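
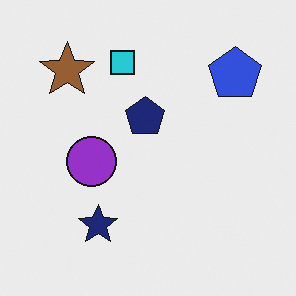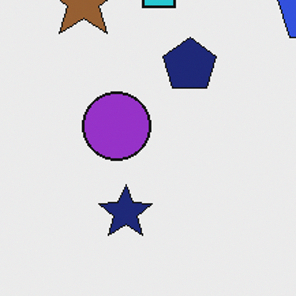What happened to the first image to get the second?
This is the original image cropped to a modestly smaller region and rescaled.

The visible shapes are larger and the field of view is narrower; shapes near the original edges may be partly or wholly outside the frame — a crop-and-rescale.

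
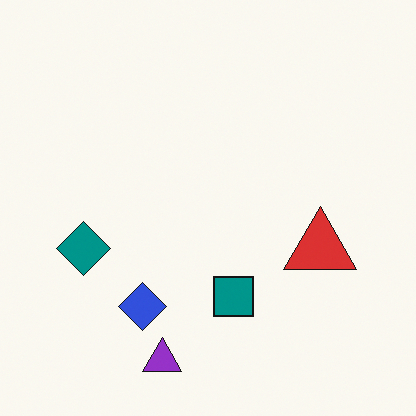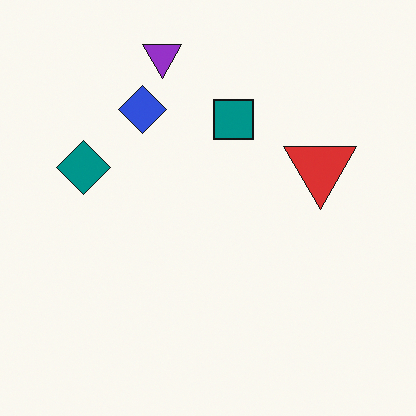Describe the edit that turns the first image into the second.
The image was flipped vertically (top ↔ bottom).

The purple triangle is in the bottom of the first image and the top of the second — shapes on opposite sides of the horizontal midline have swapped in a mirror flip.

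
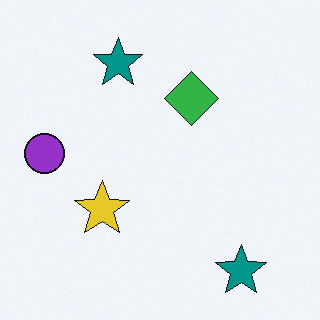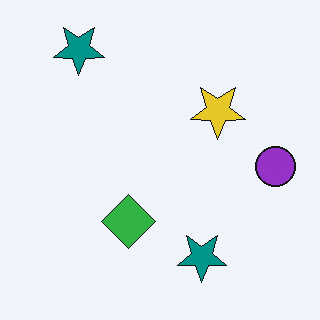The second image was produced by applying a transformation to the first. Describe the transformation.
The second image is the first rotated 180°.

The purple circle sits in the left of the first image and the right of the second — consistent with a whole-image 180° rotation.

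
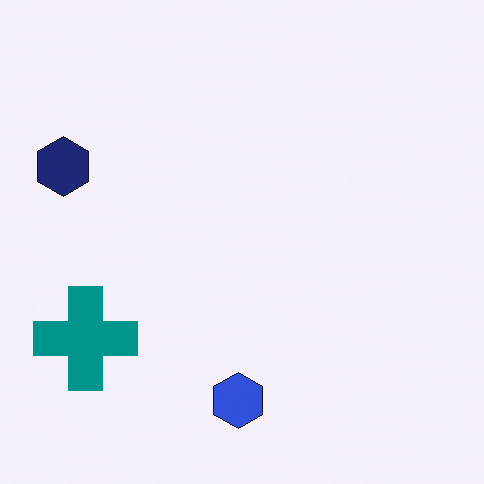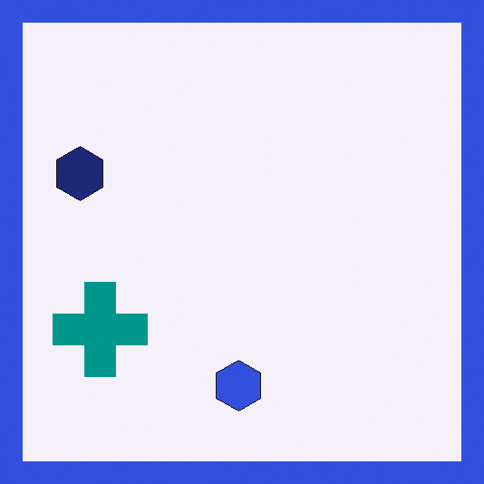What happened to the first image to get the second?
The second image is the first framed with a blue border.

A solid blue frame runs around the edge of the second image, with the content slightly shrunk inside it.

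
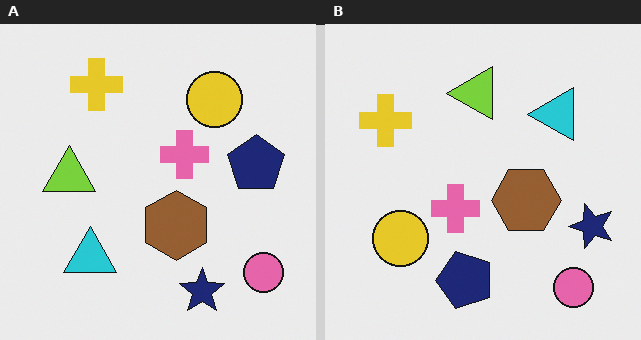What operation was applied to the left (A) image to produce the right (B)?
Transposed (reflected across the top-left ↔ bottom-right diagonal).

Shapes have swapped their row and column positions — what was in the top-right is now in the bottom-left — a diagonal reflection.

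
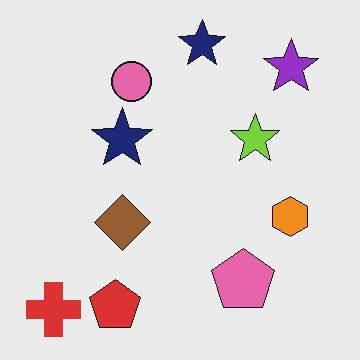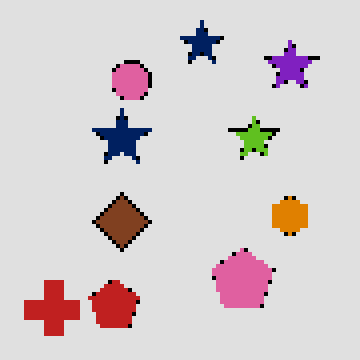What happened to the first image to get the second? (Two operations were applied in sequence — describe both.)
The second image is the first posterized to a reduced palette, then lightly pixelated (a mild mosaic effect).

Each flat color has snapped to a coarser quantized level — most visibly, the near-white background has dropped to a flat grey. Shapes are reduced to large square blocks; fine edges and outlines are lost — a downscale-then-upscale (mosaic) effect.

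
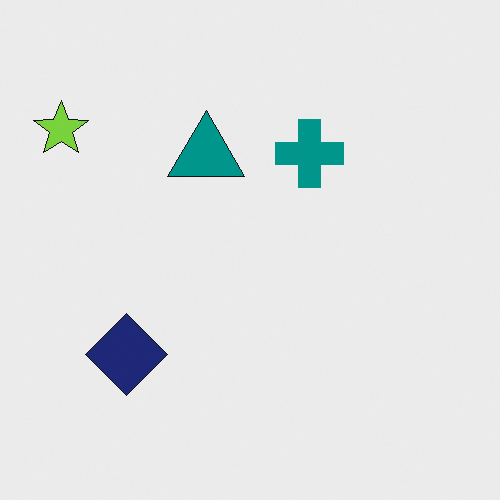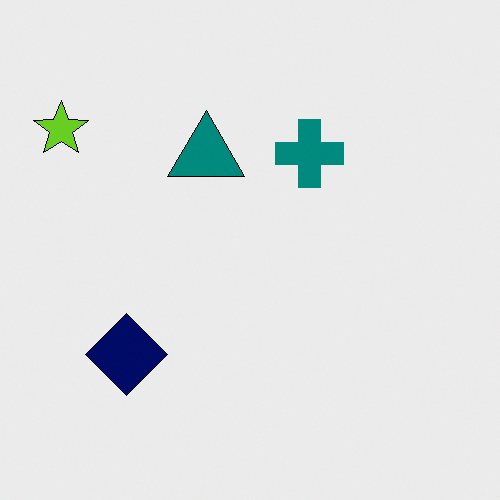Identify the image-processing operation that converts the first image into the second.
The image was given slightly increased contrast.

Tones are pushed away from mid-grey across the whole image — a global contrast change.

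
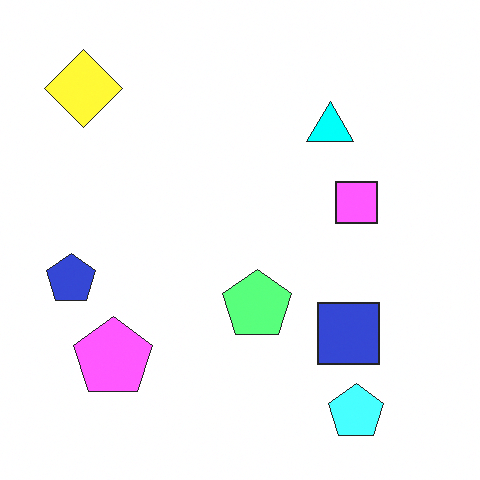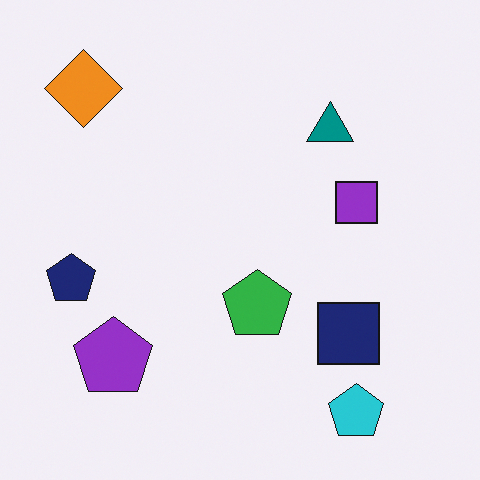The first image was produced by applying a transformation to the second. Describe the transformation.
The image was noticeably brightened.

Every pixel — background and shapes alike — is uniformly brightened.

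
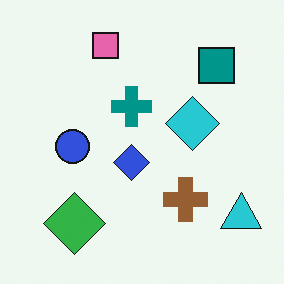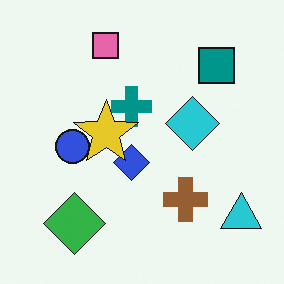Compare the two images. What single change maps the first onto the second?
This is the original image overlaid with an additional yellow star.

A yellow star appears in the second image that is absent from the first.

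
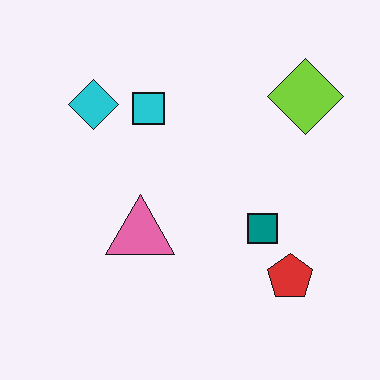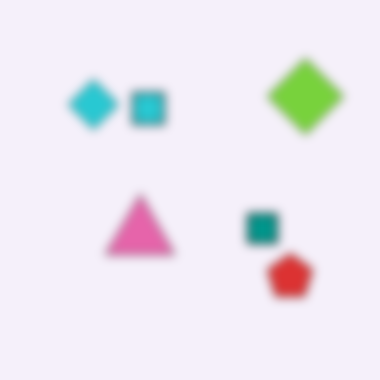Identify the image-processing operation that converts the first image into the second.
Strongly gaussian-blurred.

Shape edges and outlines are uniformly softened across the whole image.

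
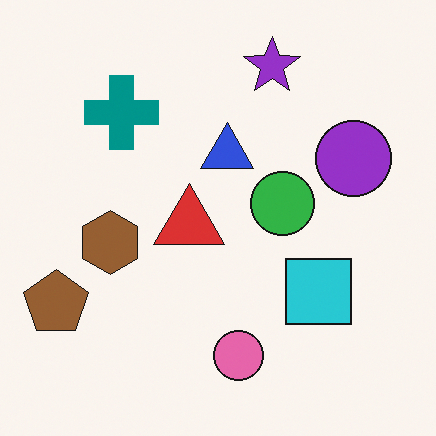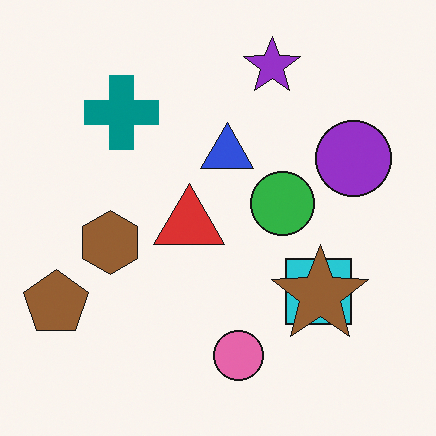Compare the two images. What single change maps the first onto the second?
The transformation is: overlaid with an additional brown star.

A brown star appears in the second image that is absent from the first.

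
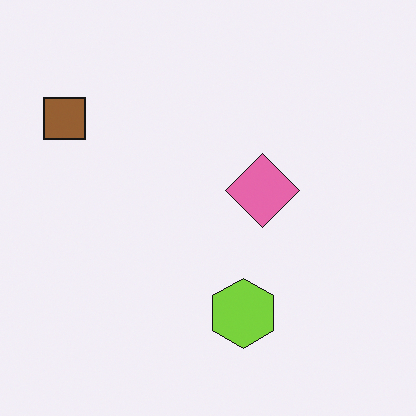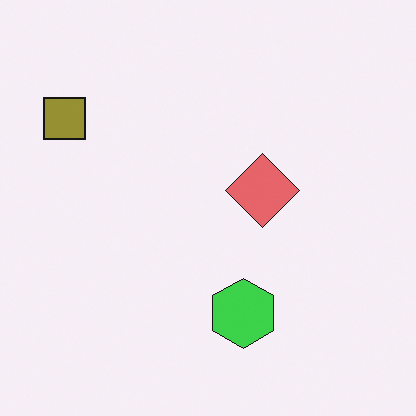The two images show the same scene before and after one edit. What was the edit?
Hue-shifted by a small amount.

Every shape's color has rotated by the same amount around the hue wheel — a uniform hue shift.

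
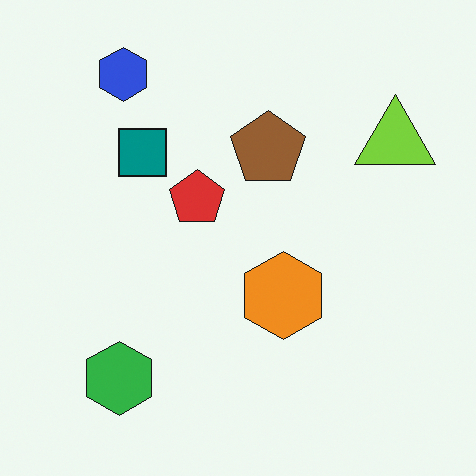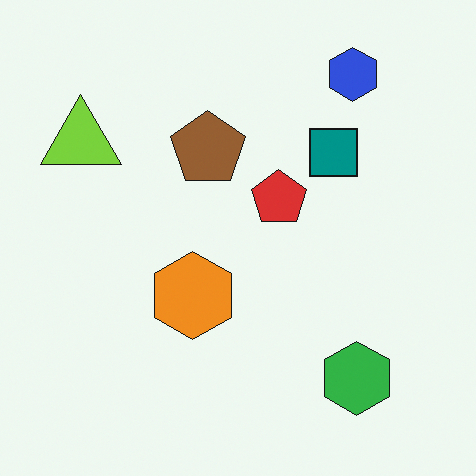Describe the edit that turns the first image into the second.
This is the original image flipped horizontally (left ↔ right).

The lime triangle is in the top-right of the first image and the top-left of the second — shapes on opposite sides of the vertical midline have swapped in a mirror flip.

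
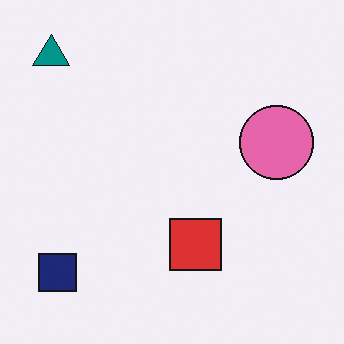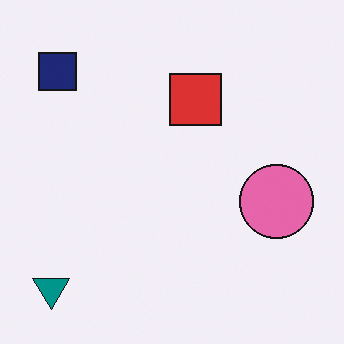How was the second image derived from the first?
Flipped vertically (top ↔ bottom).

The teal triangle is in the top-left of the first image and the bottom-left of the second — shapes on opposite sides of the horizontal midline have swapped in a mirror flip.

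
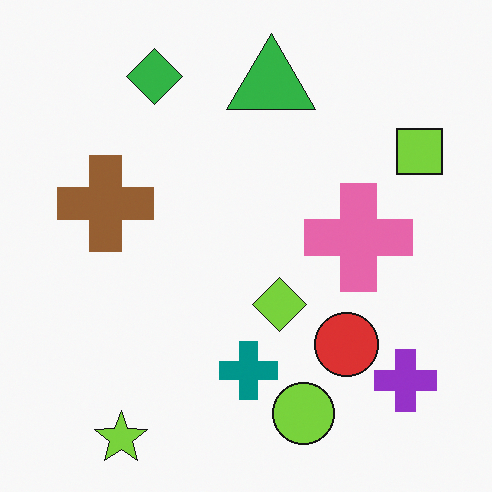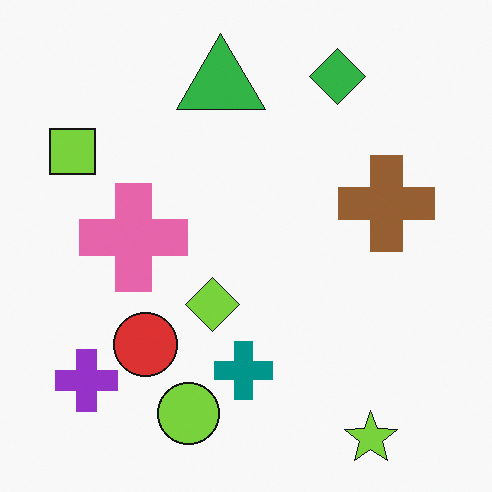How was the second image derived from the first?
This is the original image flipped horizontally (left ↔ right).

The lime square is in the top-right of the first image and the top-left of the second — shapes on opposite sides of the vertical midline have swapped in a mirror flip.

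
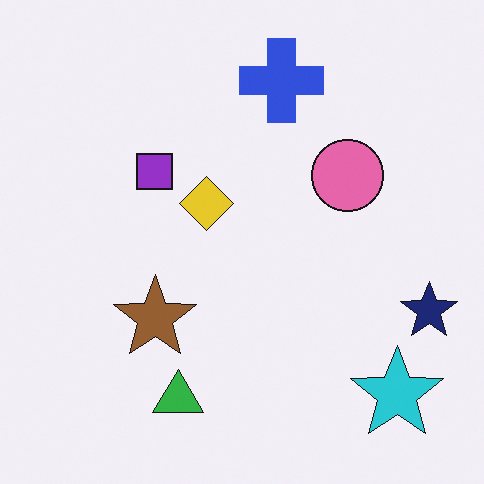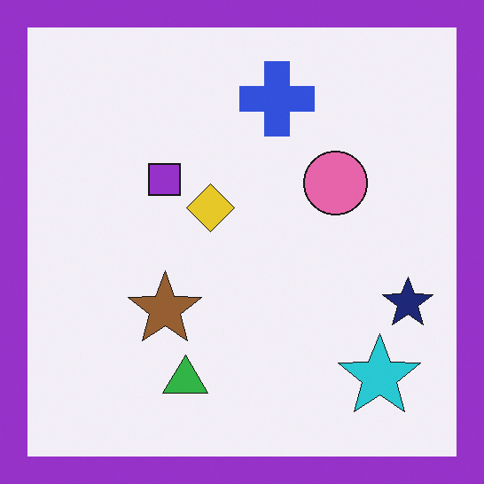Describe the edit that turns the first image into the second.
The transformation is: framed with a purple border.

A solid purple frame runs around the edge of the second image, with the content slightly shrunk inside it.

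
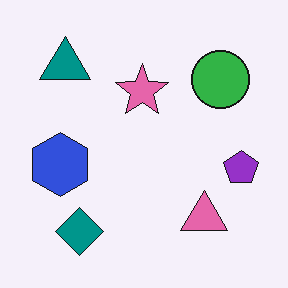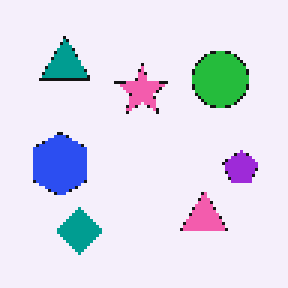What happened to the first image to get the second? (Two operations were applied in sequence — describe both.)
Slightly oversaturated, then mildly pixelated.

All colors are more vivid — a global saturation change. Shapes are reduced to large square blocks; fine edges and outlines are lost — a downscale-then-upscale (mosaic) effect.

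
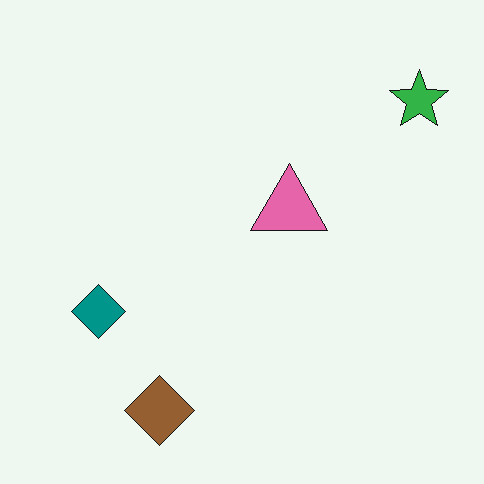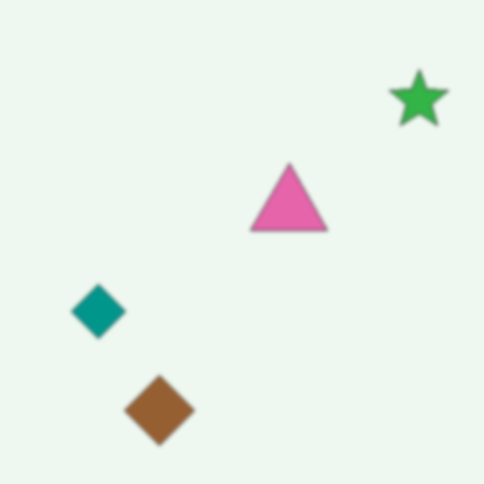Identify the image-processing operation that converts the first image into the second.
Lightly blurred.

Shape edges and outlines are uniformly softened across the whole image.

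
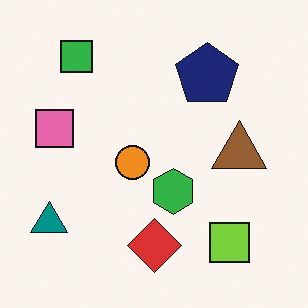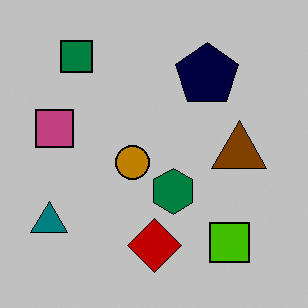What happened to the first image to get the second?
The image was heavily posterized to just a handful of flat colors.

Each flat color has snapped to a coarser quantized level — most visibly, the near-white background has dropped to a flat grey.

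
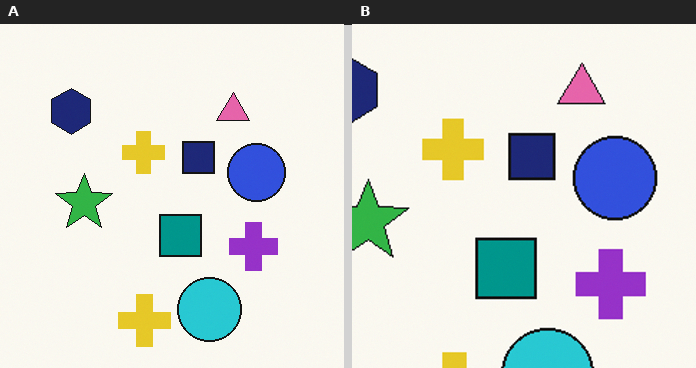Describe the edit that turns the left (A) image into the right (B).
It was cropped to a modestly smaller region and rescaled.

The visible shapes are larger and the field of view is narrower; shapes near the original edges may be partly or wholly outside the frame — a crop-and-rescale.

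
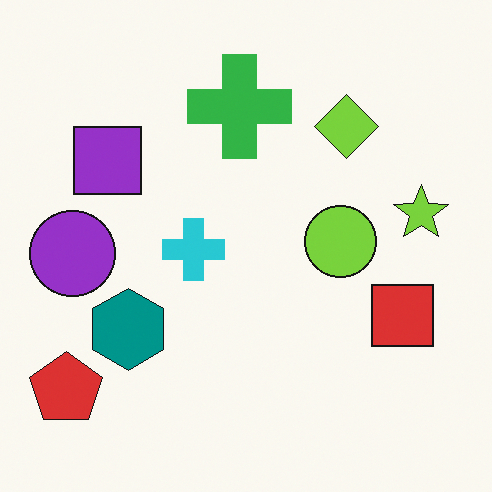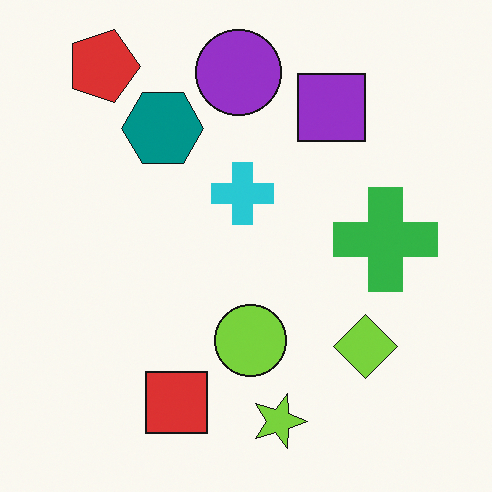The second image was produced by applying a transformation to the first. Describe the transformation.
The transformation is: rotated 90° clockwise.

The red pentagon sits in the bottom-left of the first image and the top-left of the second — consistent with a whole-image 90° clockwise rotation.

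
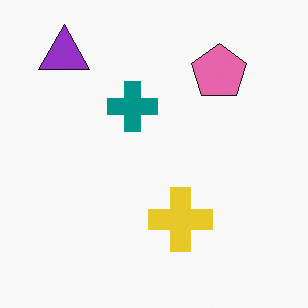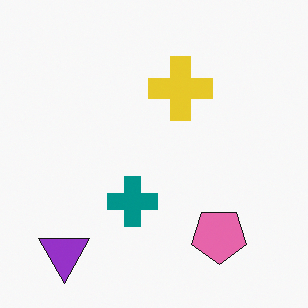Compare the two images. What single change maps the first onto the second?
The image was flipped vertically (top ↔ bottom).

The purple triangle is in the top-left of the first image and the bottom-left of the second — shapes on opposite sides of the horizontal midline have swapped in a mirror flip.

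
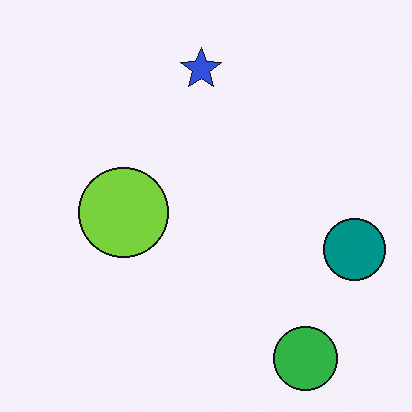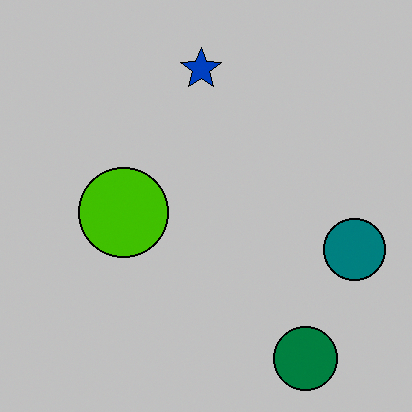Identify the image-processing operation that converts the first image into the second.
The second image is the first aggressively posterized.

Each flat color has snapped to a coarser quantized level — most visibly, the near-white background has dropped to a flat grey.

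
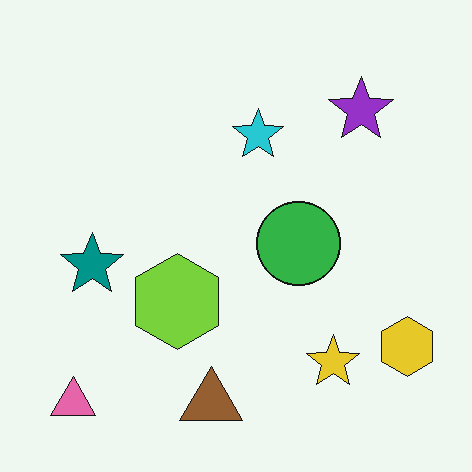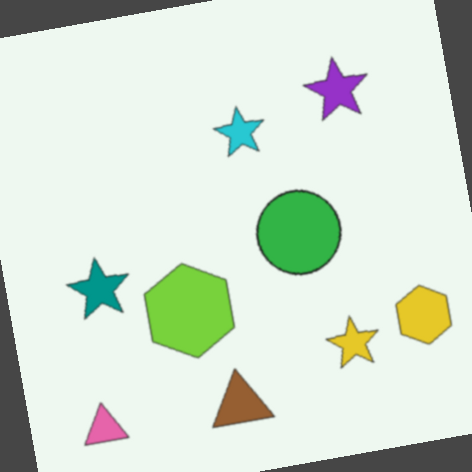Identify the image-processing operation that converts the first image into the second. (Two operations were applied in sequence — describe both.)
The image was slightly softened, then rotated counter-clockwise by a small amount.

Shape edges and outlines are uniformly softened across the whole image. Every shape is tilted by the same angle and the image corners show triangular fill wedges — a whole-image rotation by a non-right angle.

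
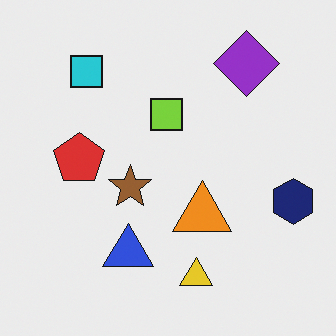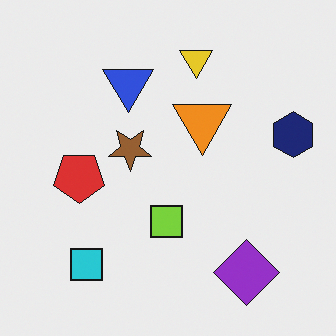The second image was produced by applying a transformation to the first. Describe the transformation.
It was flipped vertically (top ↔ bottom).

The yellow triangle is in the bottom of the first image and the top of the second — shapes on opposite sides of the horizontal midline have swapped in a mirror flip.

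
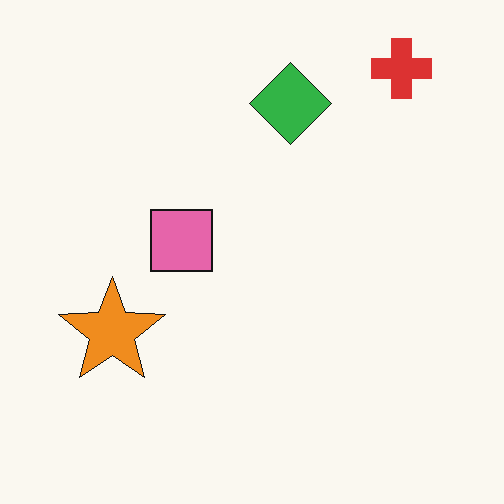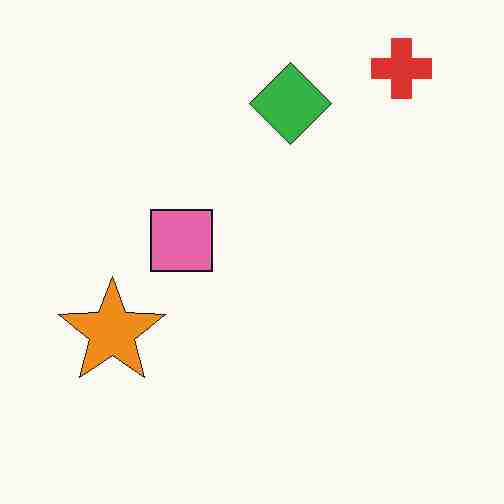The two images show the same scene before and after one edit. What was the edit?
The second image is the first heavily JPEG-compressed with obvious blocking artifacts.

Blocky 8×8 compression artifacts appear around shape edges and the flat background shows ringing — characteristic JPEG degradation.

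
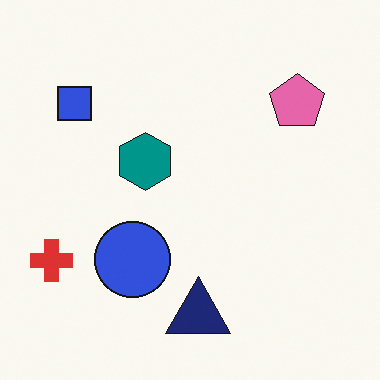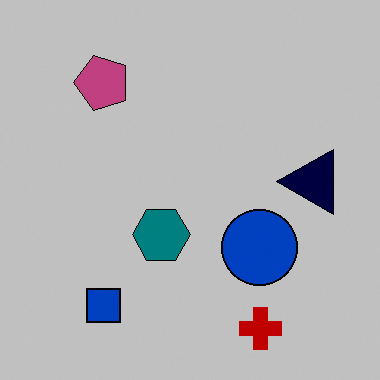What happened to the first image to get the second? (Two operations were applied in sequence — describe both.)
The transformation is: heavily posterized to just a handful of flat colors, then rotated 90° counter-clockwise.

Each flat color has snapped to a coarser quantized level — most visibly, the near-white background has dropped to a flat grey. The red cross sits in the bottom-left of the first image and the bottom-right of the second — consistent with a whole-image 90° counter-clockwise rotation.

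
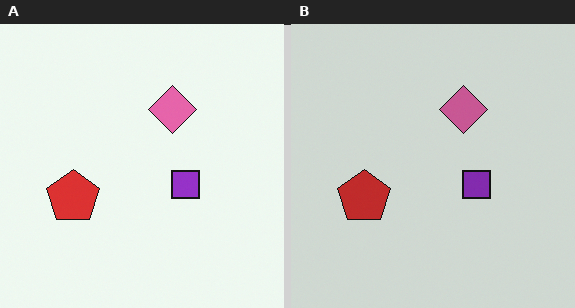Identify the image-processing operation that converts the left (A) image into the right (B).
Slightly darkened.

Every pixel — background and shapes alike — is uniformly darkened.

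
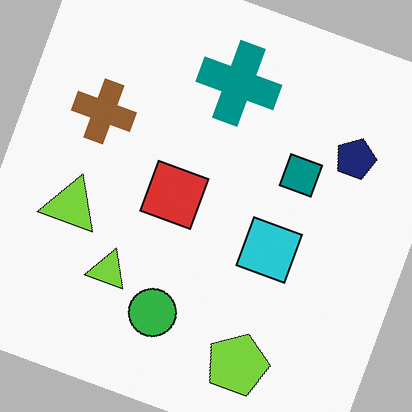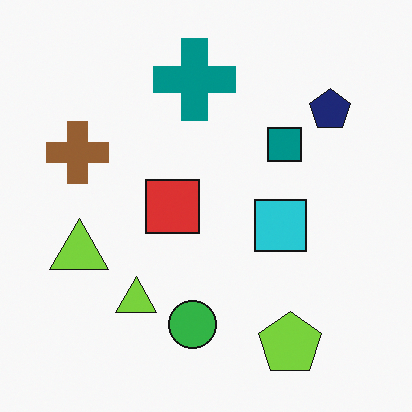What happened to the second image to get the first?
It was rotated clockwise by a clearly visible amount.

Every shape is tilted by the same angle and the image corners show triangular fill wedges — a whole-image rotation by a non-right angle.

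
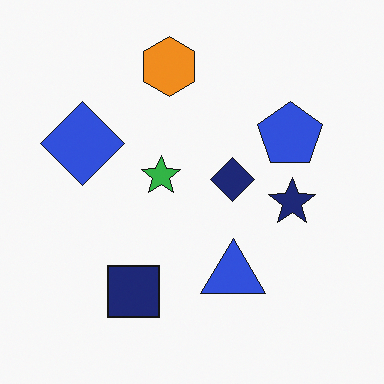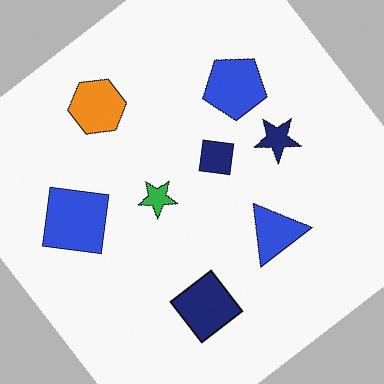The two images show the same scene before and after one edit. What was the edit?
This is the original image rotated counter-clockwise by a large amount — several tens of degrees.

Every shape is tilted by the same angle and the image corners show triangular fill wedges — a whole-image rotation by a non-right angle.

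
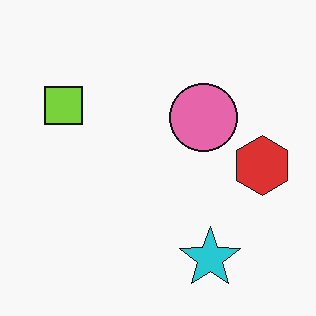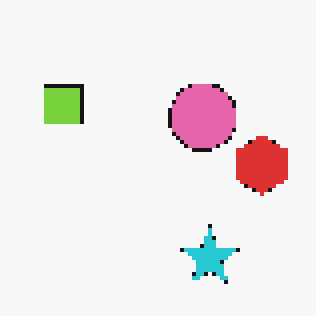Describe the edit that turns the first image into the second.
This is the original image lightly pixelated (a mild mosaic effect).

Shapes are reduced to large square blocks; fine edges and outlines are lost — a downscale-then-upscale (mosaic) effect.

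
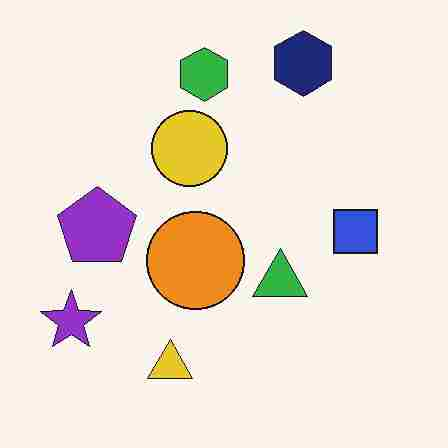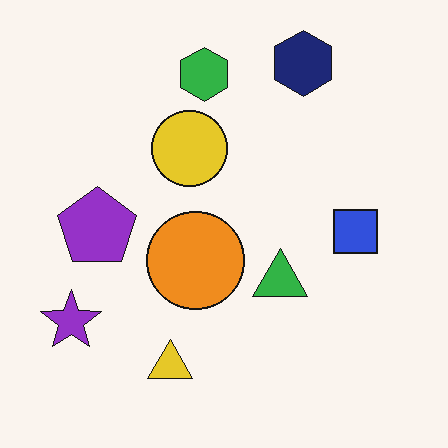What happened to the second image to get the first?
The first image is the second heavily JPEG-compressed with obvious blocking artifacts.

Blocky 8×8 compression artifacts appear around shape edges and the flat background shows ringing — characteristic JPEG degradation.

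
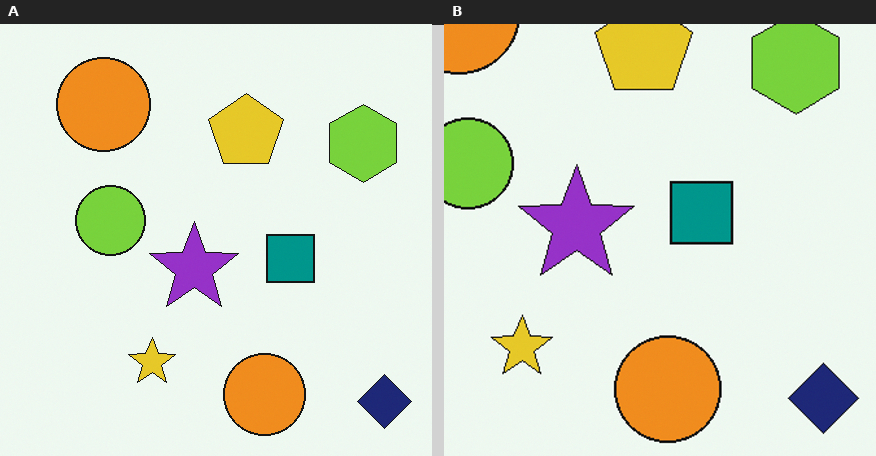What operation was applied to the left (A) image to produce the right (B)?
Cropped to a modestly smaller region and rescaled.

The visible shapes are larger and the field of view is narrower; shapes near the original edges may be partly or wholly outside the frame — a crop-and-rescale.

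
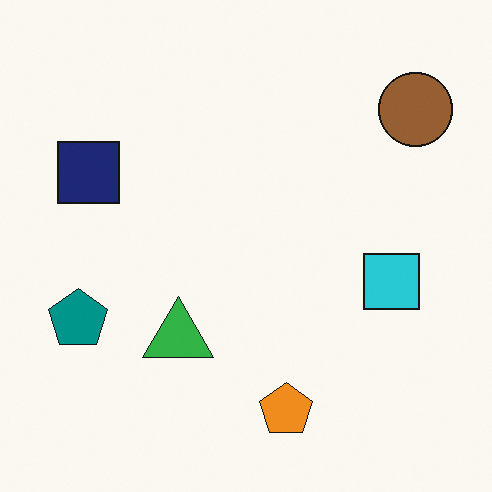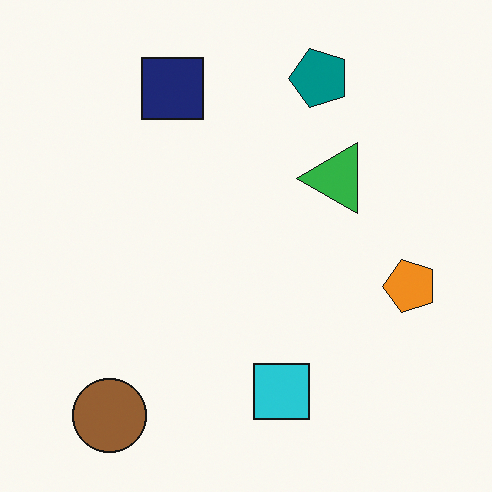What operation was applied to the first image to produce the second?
It was transposed (reflected across the top-left ↔ bottom-right diagonal).

Shapes have swapped their row and column positions — what was in the top-right is now in the bottom-left — a diagonal reflection.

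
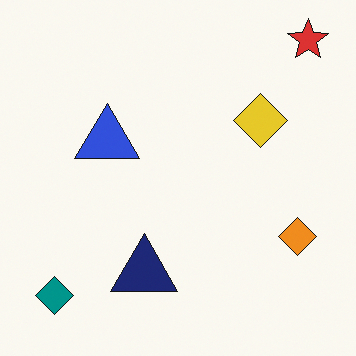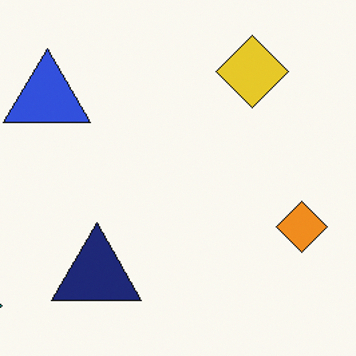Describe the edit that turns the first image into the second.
It was cropped to a modestly smaller region and rescaled.

The visible shapes are larger and the field of view is narrower; shapes near the original edges may be partly or wholly outside the frame — a crop-and-rescale.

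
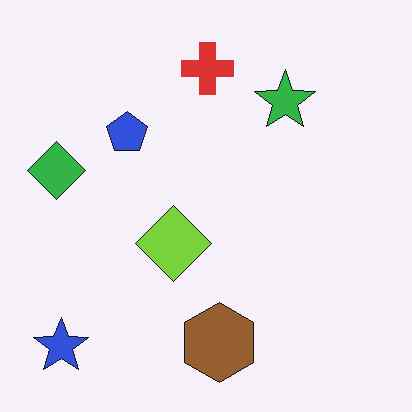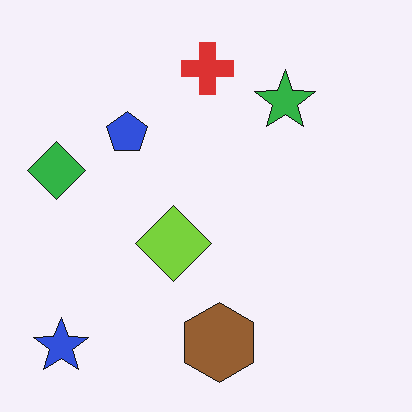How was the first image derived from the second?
The first image is the second JPEG-compressed with visible artifacts.

Blocky 8×8 compression artifacts appear around shape edges and the flat background shows ringing — characteristic JPEG degradation.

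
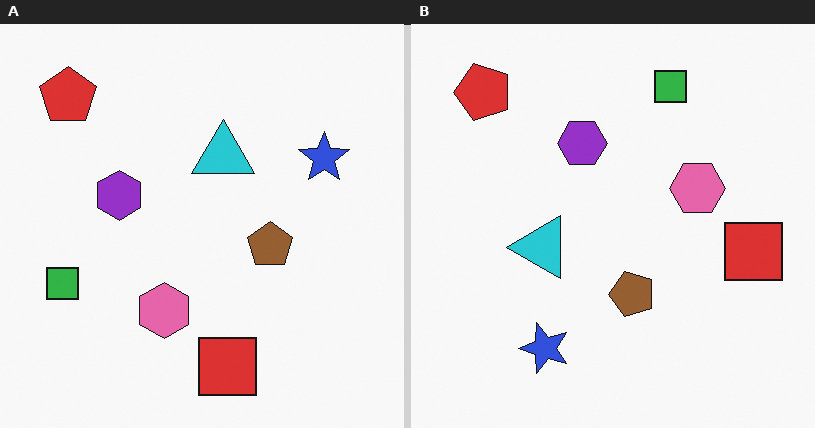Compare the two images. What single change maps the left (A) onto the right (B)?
This is the original image transposed (reflected across the top-left ↔ bottom-right diagonal).

Shapes have swapped their row and column positions — what was in the top-right is now in the bottom-left — a diagonal reflection.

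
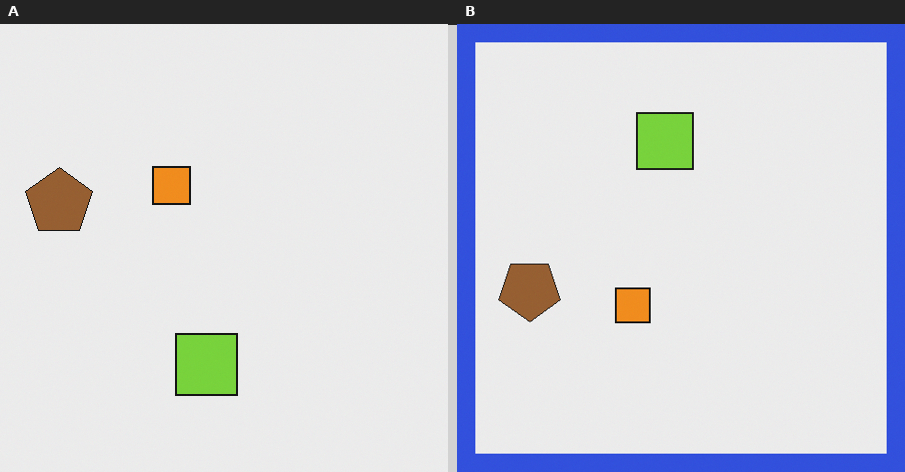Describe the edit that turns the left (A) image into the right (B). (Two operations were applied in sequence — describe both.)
The transformation is: flipped vertically (top ↔ bottom), then framed with a blue border.

The lime square is in the bottom of the left (A) image and the top of the right (B) — shapes on opposite sides of the horizontal midline have swapped in a mirror flip. A solid blue frame runs around the edge of the right (B) image, with the content slightly shrunk inside it.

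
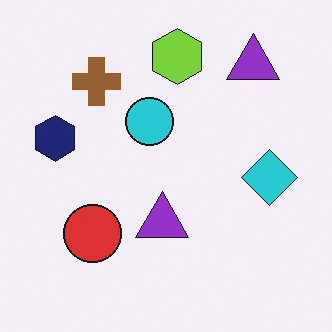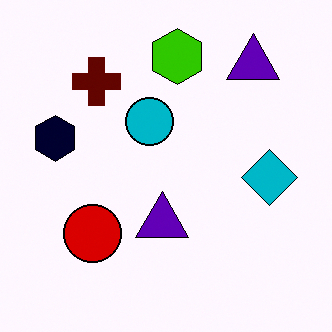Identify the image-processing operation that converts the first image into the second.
The image was boosted in contrast.

Tones are pushed away from mid-grey across the whole image — a global contrast change.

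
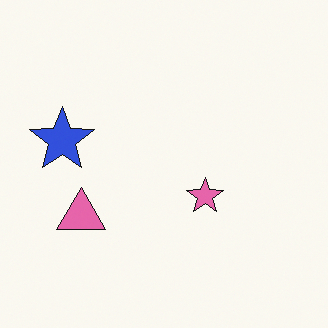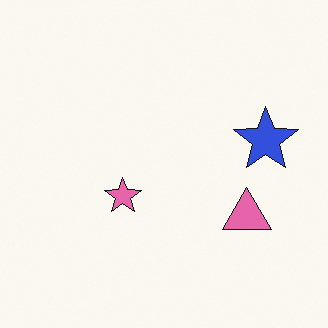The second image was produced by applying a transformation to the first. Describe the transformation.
Flipped horizontally (left ↔ right).

The blue star is in the left of the first image and the right of the second — shapes on opposite sides of the vertical midline have swapped in a mirror flip.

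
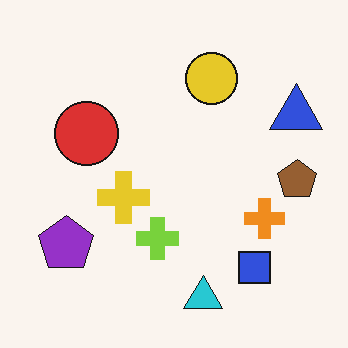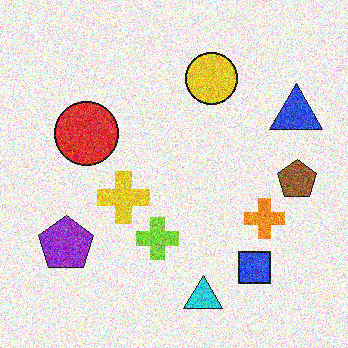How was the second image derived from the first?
This is the original image degraded with a thick layer of grain.

Random speckle covers the whole image, including the flat background.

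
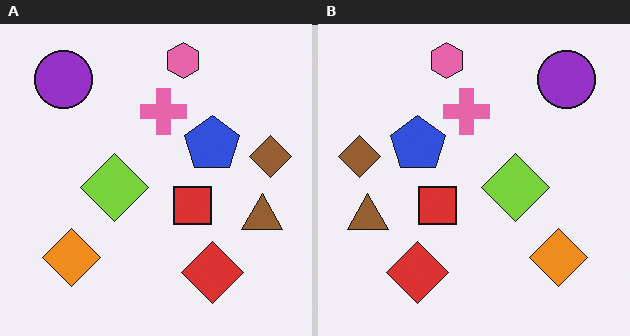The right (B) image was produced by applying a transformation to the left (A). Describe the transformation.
This is the original image flipped horizontally (left ↔ right).

The brown diamond is in the right of the left (A) image and the left of the right (B) — shapes on opposite sides of the vertical midline have swapped in a mirror flip.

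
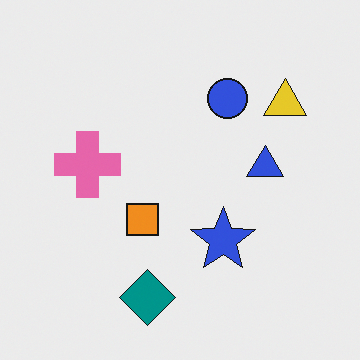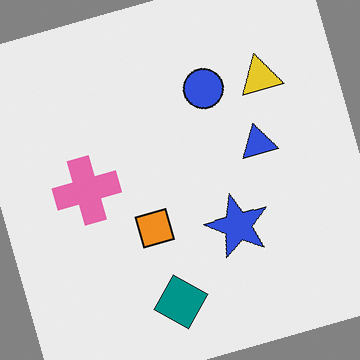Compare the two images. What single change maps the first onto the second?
The second image is the first rotated counter-clockwise by a moderate amount.

Every shape is tilted by the same angle and the image corners show triangular fill wedges — a whole-image rotation by a non-right angle.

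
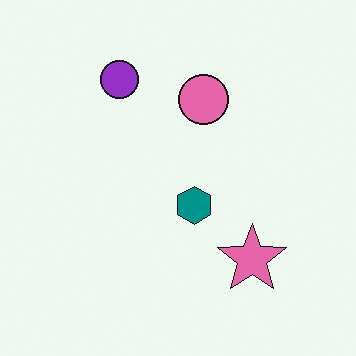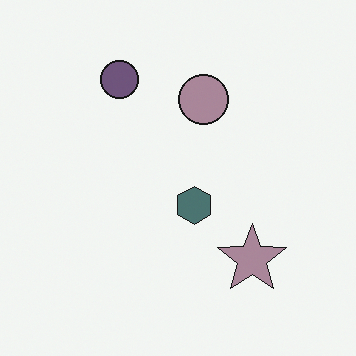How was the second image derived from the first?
This is the original image heavily desaturated.

All colors are more muted and greyish — a global saturation change.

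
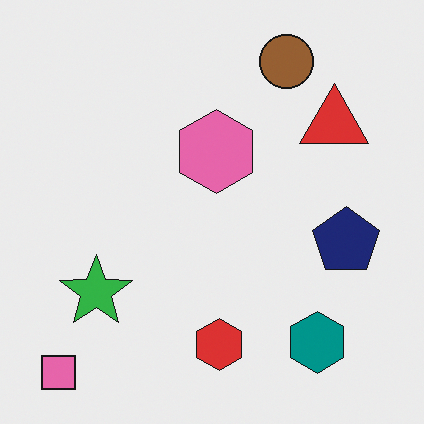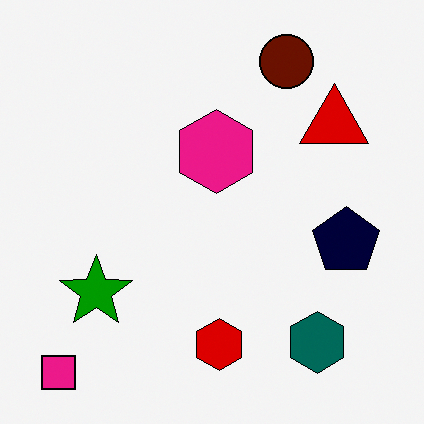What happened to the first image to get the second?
Boosted in contrast.

Tones are pushed away from mid-grey across the whole image — a global contrast change.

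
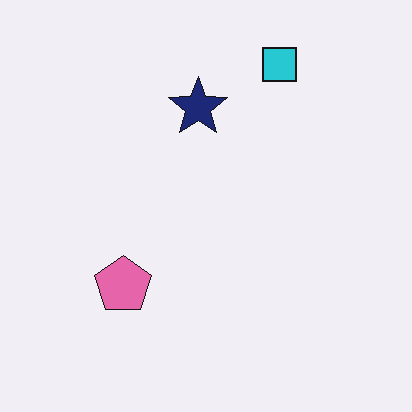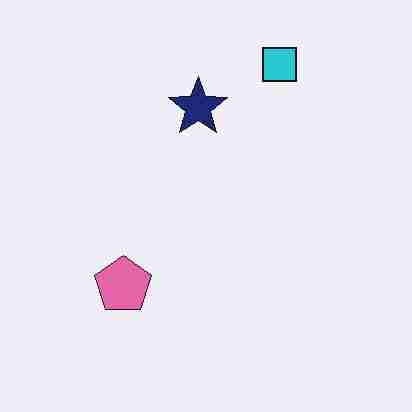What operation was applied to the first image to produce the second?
The second image is the first heavily JPEG-compressed with obvious blocking artifacts.

Blocky 8×8 compression artifacts appear around shape edges and the flat background shows ringing — characteristic JPEG degradation.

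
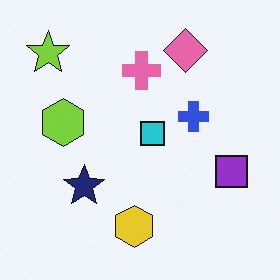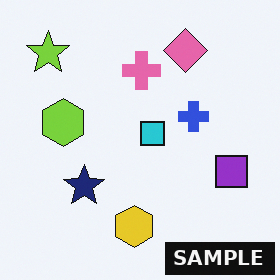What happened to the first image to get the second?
The transformation is: watermarked with the text "SAMPLE" in the lower-right corner.

A dark label reading "SAMPLE" appears in the lower-right corner.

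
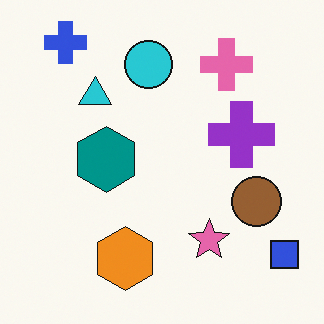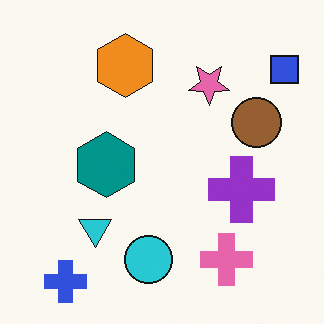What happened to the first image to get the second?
The transformation is: flipped vertically (top ↔ bottom).

The blue cross is in the top-left of the first image and the bottom-left of the second — shapes on opposite sides of the horizontal midline have swapped in a mirror flip.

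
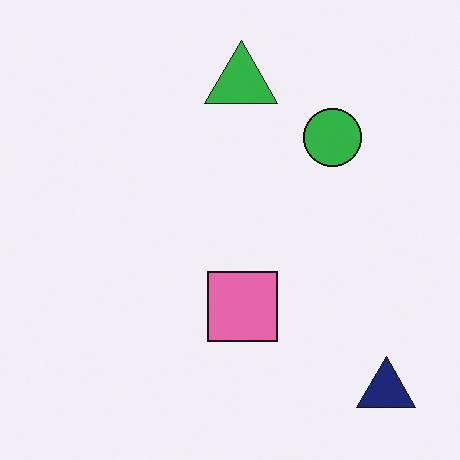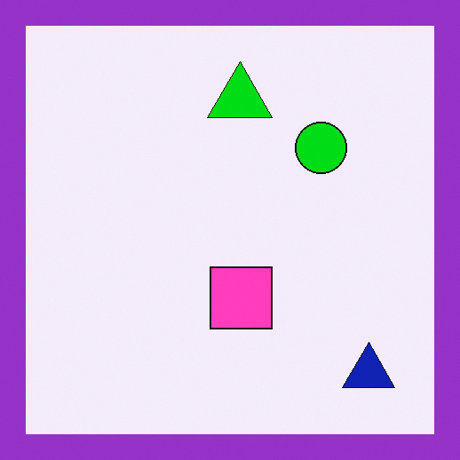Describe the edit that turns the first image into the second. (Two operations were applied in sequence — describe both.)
The image was heavily oversaturated, then framed with a purple border.

All colors are more vivid — a global saturation change. A solid purple frame runs around the edge of the second image, with the content slightly shrunk inside it.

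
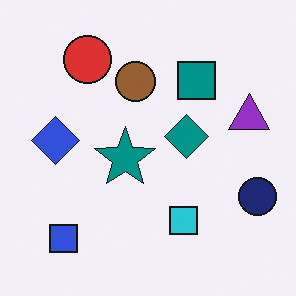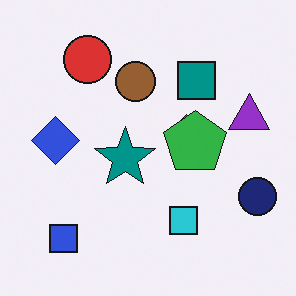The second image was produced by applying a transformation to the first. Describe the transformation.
The second image is the first overlaid with an additional green pentagon.

A green pentagon appears in the second image that is absent from the first.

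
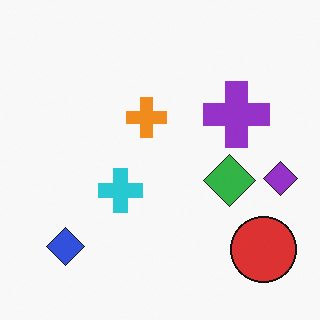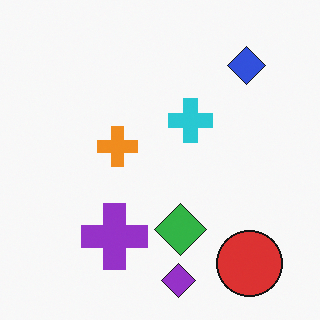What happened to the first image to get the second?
The image was transposed (reflected across the top-left ↔ bottom-right diagonal).

Shapes have swapped their row and column positions — what was in the top-right is now in the bottom-left — a diagonal reflection.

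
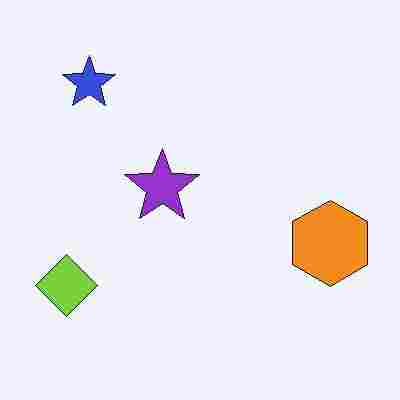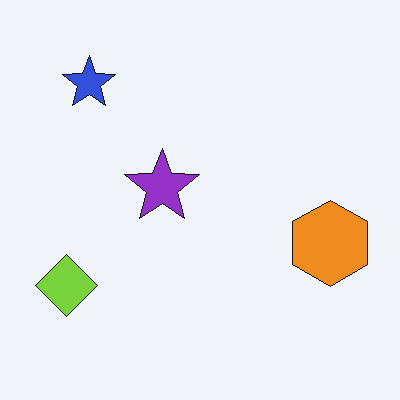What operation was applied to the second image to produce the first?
The first image is the second heavily JPEG-compressed with obvious blocking artifacts.

Blocky 8×8 compression artifacts appear around shape edges and the flat background shows ringing — characteristic JPEG degradation.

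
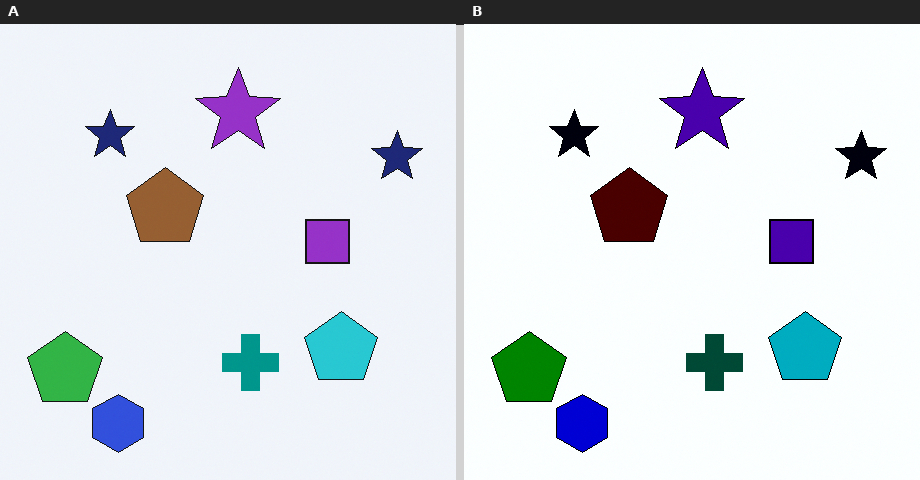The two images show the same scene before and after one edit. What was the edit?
The transformation is: given much higher contrast.

Tones are pushed away from mid-grey across the whole image — a global contrast change.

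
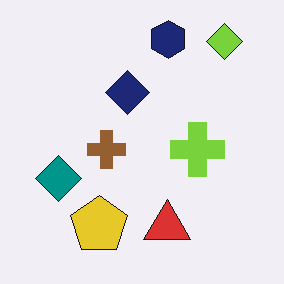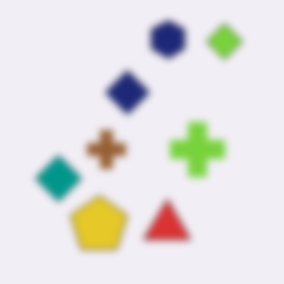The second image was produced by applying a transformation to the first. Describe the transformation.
The image was moderately blurred.

Shape edges and outlines are uniformly softened across the whole image.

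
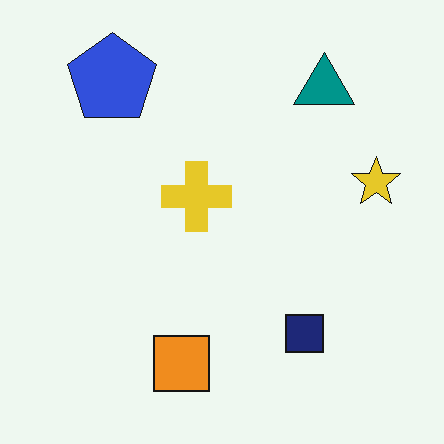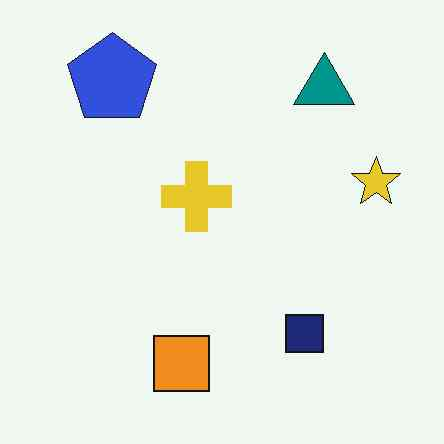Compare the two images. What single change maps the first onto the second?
The second image is the first JPEG-compressed with visible artifacts.

Blocky 8×8 compression artifacts appear around shape edges and the flat background shows ringing — characteristic JPEG degradation.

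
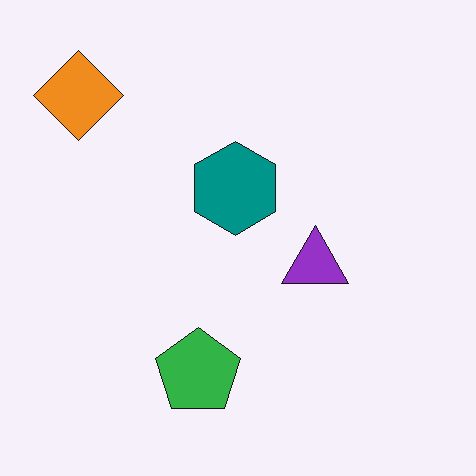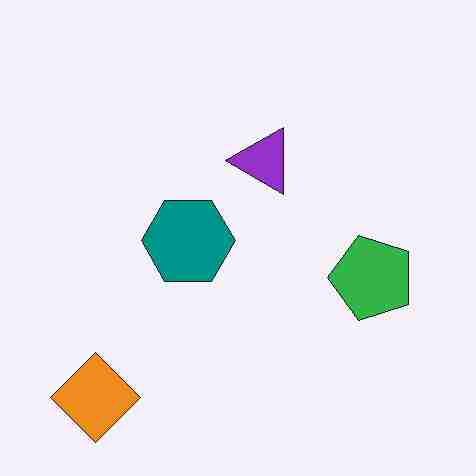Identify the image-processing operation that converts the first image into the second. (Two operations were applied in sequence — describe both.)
This is the original image rotated 90° counter-clockwise, then degraded with heavy JPEG compression.

The orange diamond sits in the top-left of the first image and the bottom-left of the second — consistent with a whole-image 90° counter-clockwise rotation. Blocky 8×8 compression artifacts appear around shape edges and the flat background shows ringing — characteristic JPEG degradation.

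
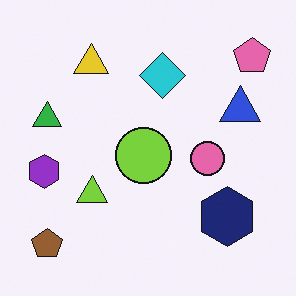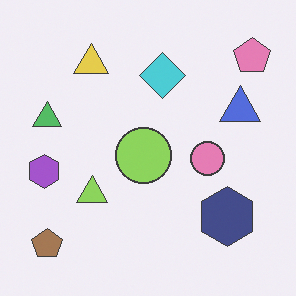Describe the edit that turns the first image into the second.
The transformation is: given slightly reduced contrast.

Tones are pushed toward mid-grey across the whole image — a global contrast change.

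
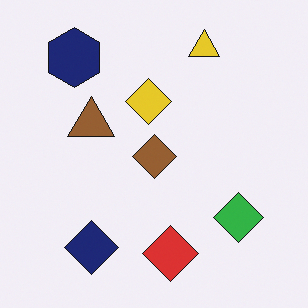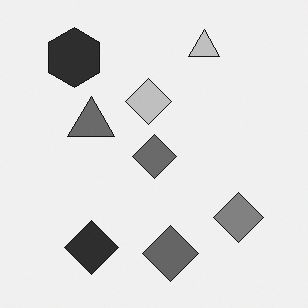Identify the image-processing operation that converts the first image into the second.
The image was converted to grayscale.

All color is removed — every shape is now a shade of grey.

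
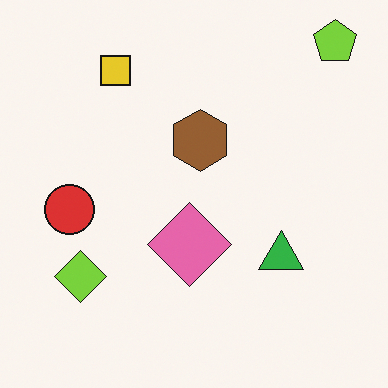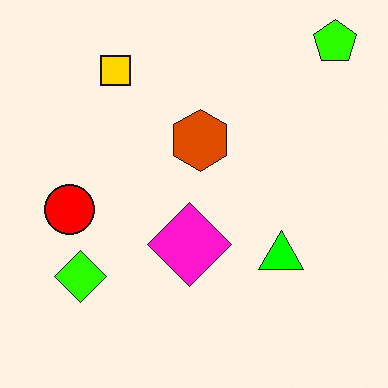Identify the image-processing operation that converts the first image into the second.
It was heavily oversaturated.

All colors are more vivid — a global saturation change.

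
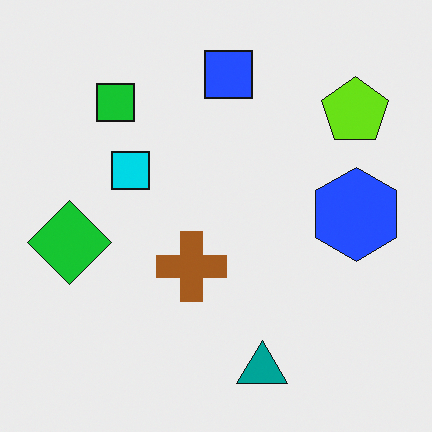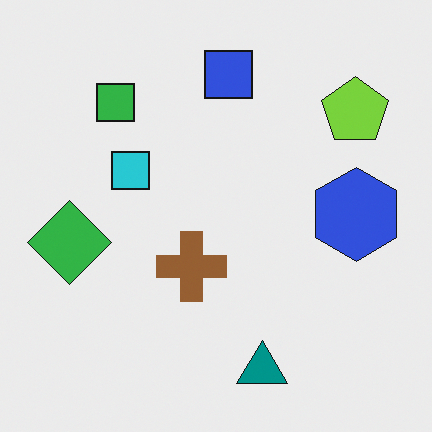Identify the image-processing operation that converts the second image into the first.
The transformation is: slightly oversaturated.

All colors are more vivid — a global saturation change.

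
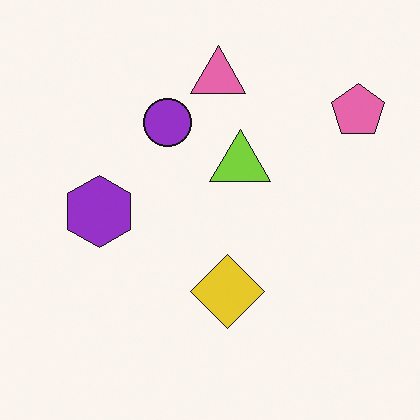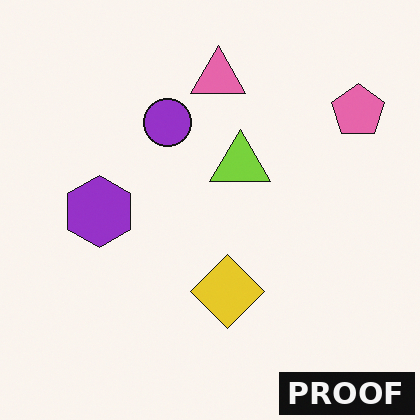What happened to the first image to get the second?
The second image is the first watermarked with the text "PROOF" in the lower-right corner.

A dark label reading "PROOF" appears in the lower-right corner.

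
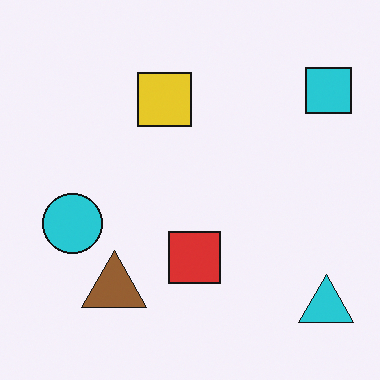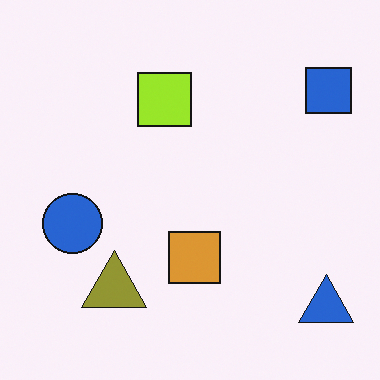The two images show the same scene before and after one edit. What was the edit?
The image was hue-shifted by a small amount.

Every shape's color has rotated by the same amount around the hue wheel — a uniform hue shift.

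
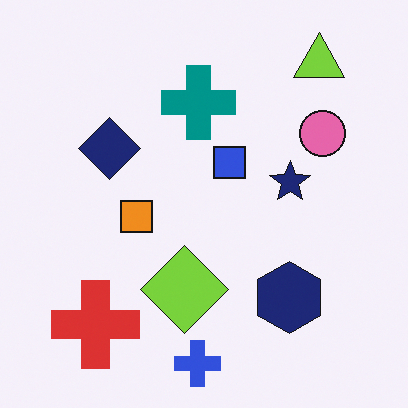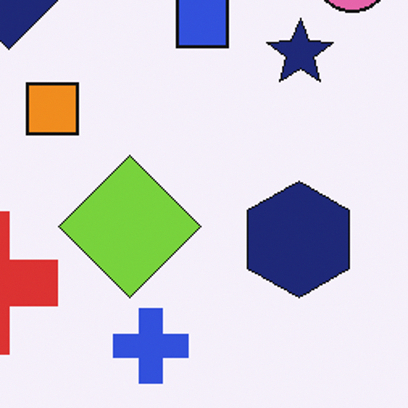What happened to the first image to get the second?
This is the original image cropped slightly and scaled back up.

The visible shapes are larger and the field of view is narrower; shapes near the original edges may be partly or wholly outside the frame — a crop-and-rescale.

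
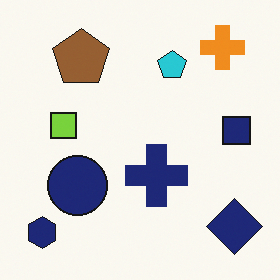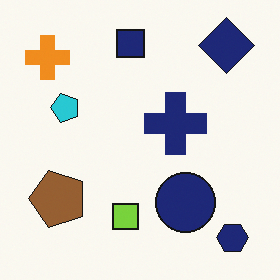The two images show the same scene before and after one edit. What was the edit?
The image was rotated 90° counter-clockwise.

The navy hexagon sits in the bottom-left of the first image and the bottom-right of the second — consistent with a whole-image 90° counter-clockwise rotation.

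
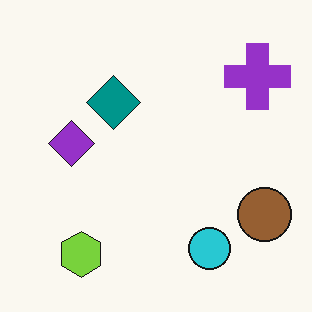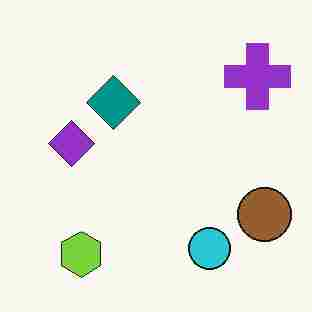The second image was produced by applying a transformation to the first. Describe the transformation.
The image was heavily JPEG-compressed with obvious blocking artifacts.

Blocky 8×8 compression artifacts appear around shape edges and the flat background shows ringing — characteristic JPEG degradation.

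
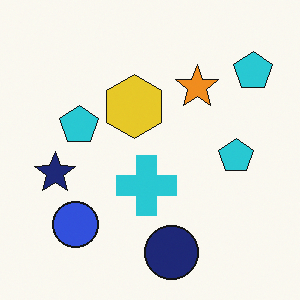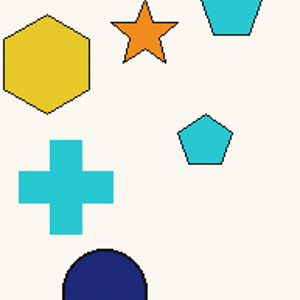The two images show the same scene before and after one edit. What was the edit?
The second image is the first cropped to a modestly smaller region and rescaled.

The visible shapes are larger and the field of view is narrower; shapes near the original edges may be partly or wholly outside the frame — a crop-and-rescale.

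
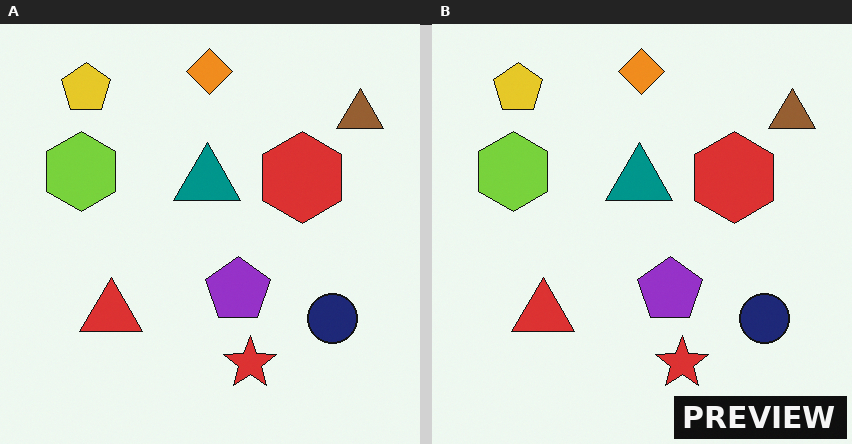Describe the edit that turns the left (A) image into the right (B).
The image was watermarked with the text "PREVIEW" in the lower-right corner.

A dark label reading "PREVIEW" appears in the lower-right corner.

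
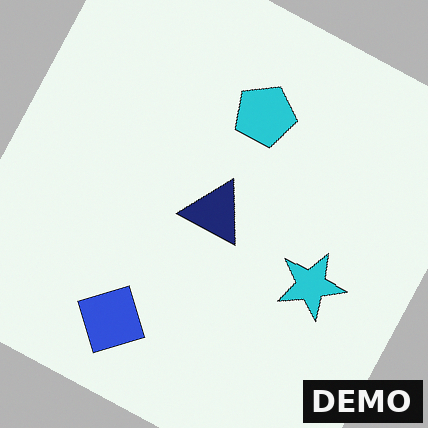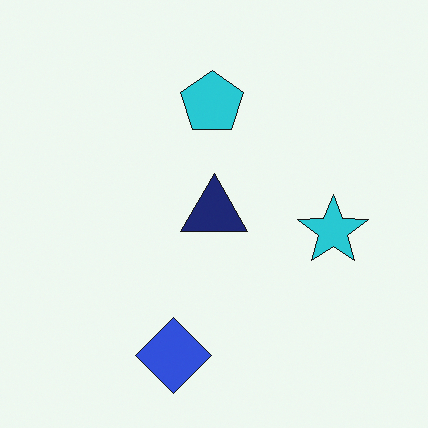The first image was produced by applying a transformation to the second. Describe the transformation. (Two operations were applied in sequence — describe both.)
Rotated clockwise by a moderate amount, then watermarked with the text "DEMO" in the lower-right corner.

Every shape is tilted by the same angle and the image corners show triangular fill wedges — a whole-image rotation by a non-right angle. A dark label reading "DEMO" appears in the lower-right corner.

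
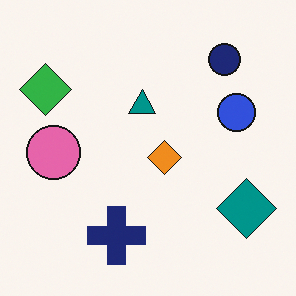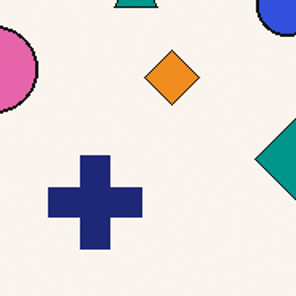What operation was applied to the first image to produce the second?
The second image is the first cropped to a modestly smaller region and rescaled.

The visible shapes are larger and the field of view is narrower; shapes near the original edges may be partly or wholly outside the frame — a crop-and-rescale.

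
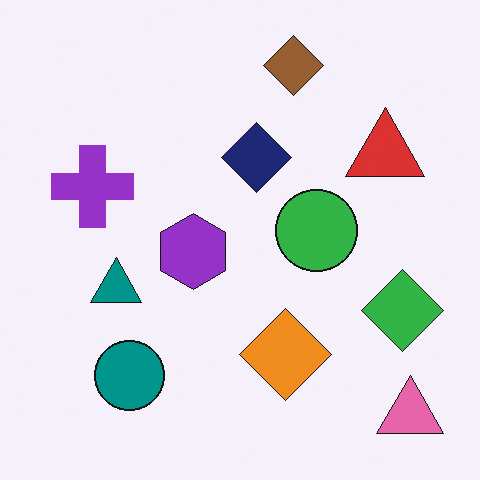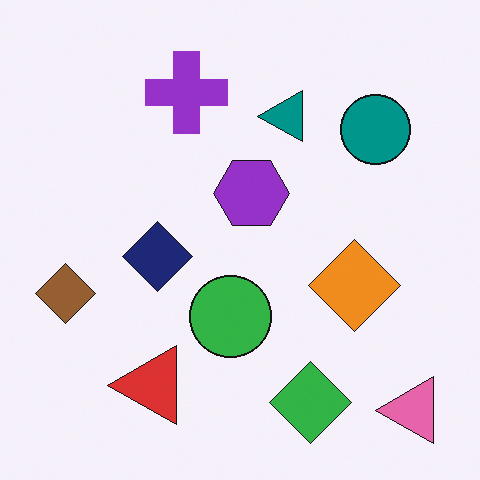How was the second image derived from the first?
Transposed (reflected across the top-left ↔ bottom-right diagonal).

Shapes have swapped their row and column positions — what was in the top-right is now in the bottom-left — a diagonal reflection.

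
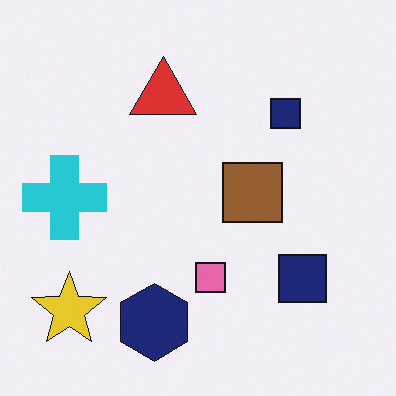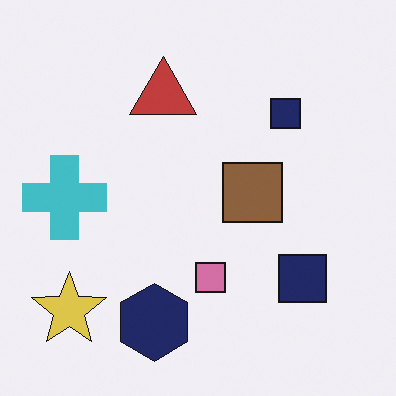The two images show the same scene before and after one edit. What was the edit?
The image was slightly desaturated.

All colors are more muted and greyish — a global saturation change.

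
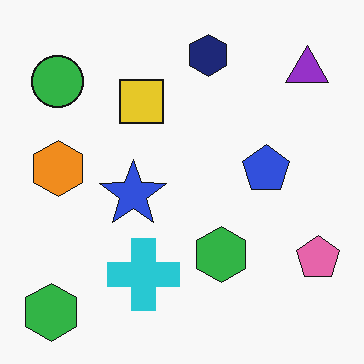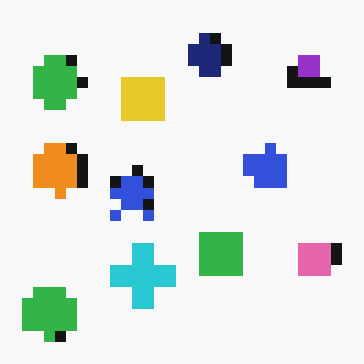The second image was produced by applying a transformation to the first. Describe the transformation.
The transformation is: coarsely pixelated.

Shapes are reduced to large square blocks; fine edges and outlines are lost — a downscale-then-upscale (mosaic) effect.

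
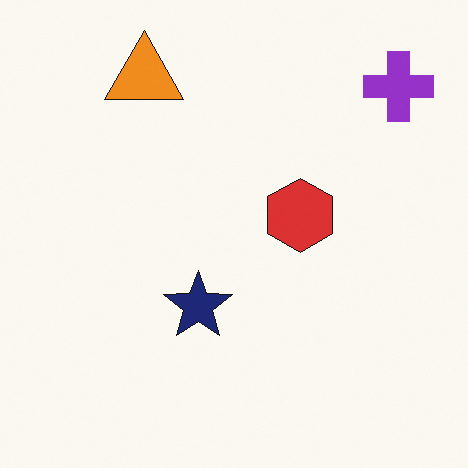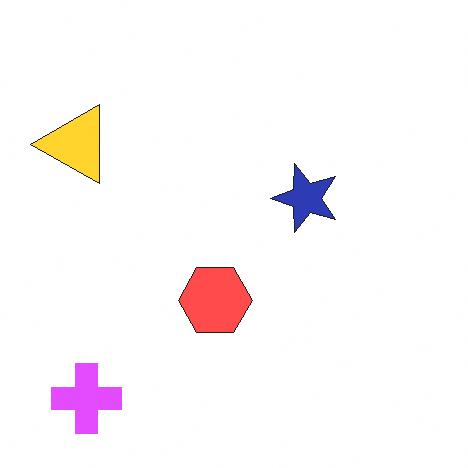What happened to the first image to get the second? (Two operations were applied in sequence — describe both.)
It was brightened a lot, then transposed (reflected across the top-left ↔ bottom-right diagonal).

Every pixel — background and shapes alike — is uniformly brightened. Shapes have swapped their row and column positions — what was in the top-right is now in the bottom-left — a diagonal reflection.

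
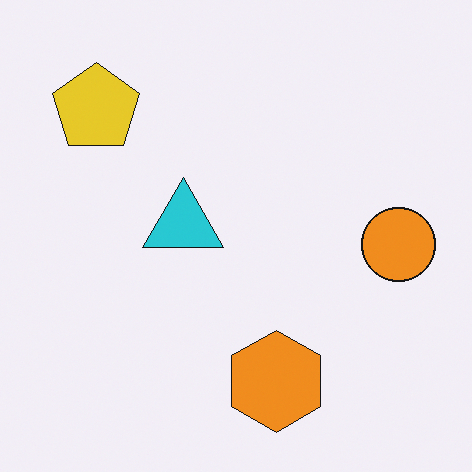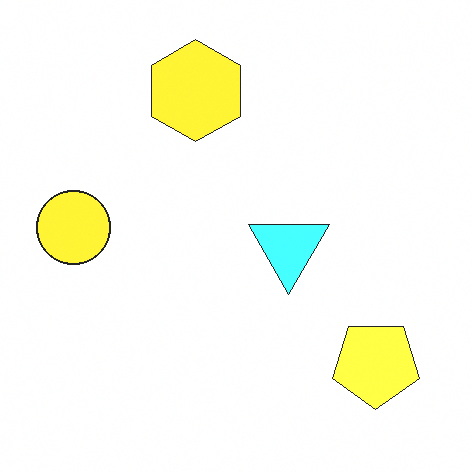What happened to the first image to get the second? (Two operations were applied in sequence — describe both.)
The transformation is: rotated 180°, then brightened a lot.

The yellow pentagon sits in the top-left of the first image and the bottom-right of the second — consistent with a whole-image 180° rotation. Every pixel — background and shapes alike — is uniformly brightened.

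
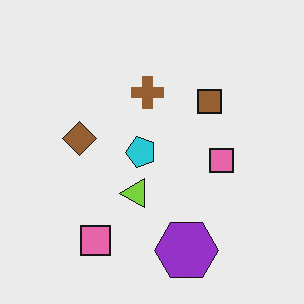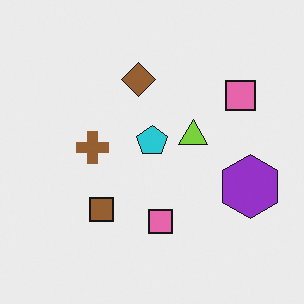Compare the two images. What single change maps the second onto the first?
The image was transposed (reflected across the top-left ↔ bottom-right diagonal).

Shapes have swapped their row and column positions — what was in the top-right is now in the bottom-left — a diagonal reflection.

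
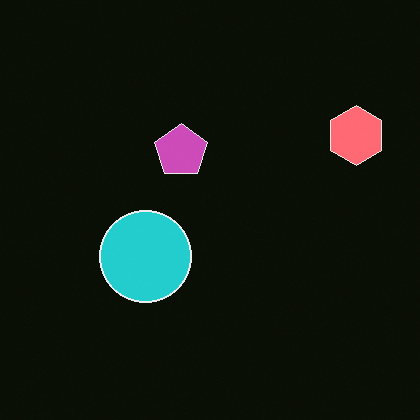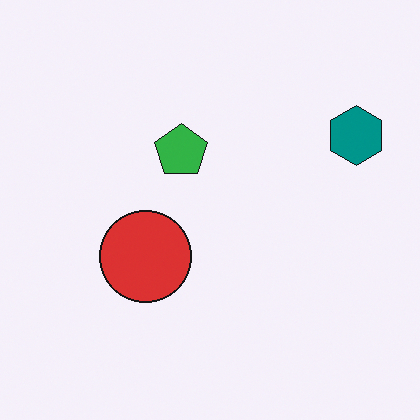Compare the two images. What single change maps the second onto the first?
The transformation is: color-inverted (negative).

The light background has become dark and every shape's color is its complement — a photographic negative.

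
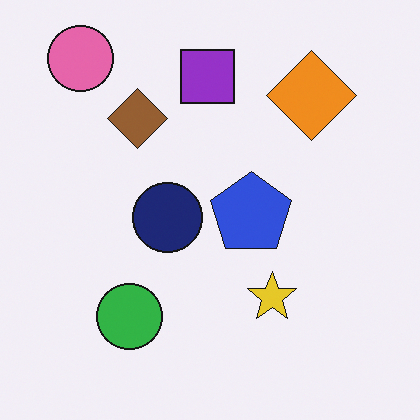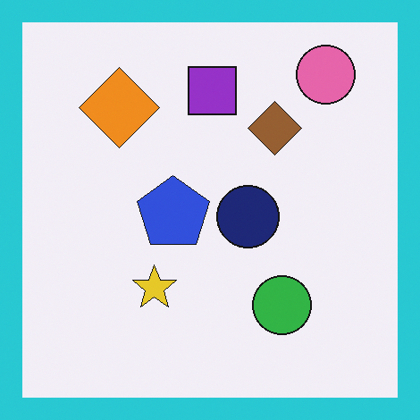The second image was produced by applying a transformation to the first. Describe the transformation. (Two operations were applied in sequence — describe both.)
It was flipped horizontally (left ↔ right), then framed with a cyan border.

The pink circle is in the top-left of the first image and the top-right of the second — shapes on opposite sides of the vertical midline have swapped in a mirror flip. A solid cyan frame runs around the edge of the second image, with the content slightly shrunk inside it.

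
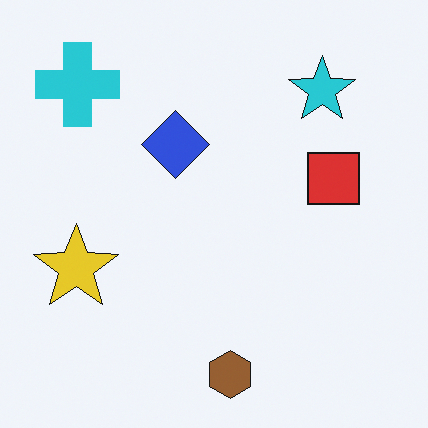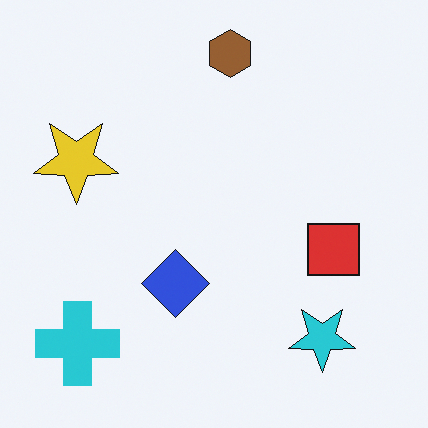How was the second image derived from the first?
The image was flipped vertically (top ↔ bottom).

The brown hexagon is in the bottom of the first image and the top of the second — shapes on opposite sides of the horizontal midline have swapped in a mirror flip.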